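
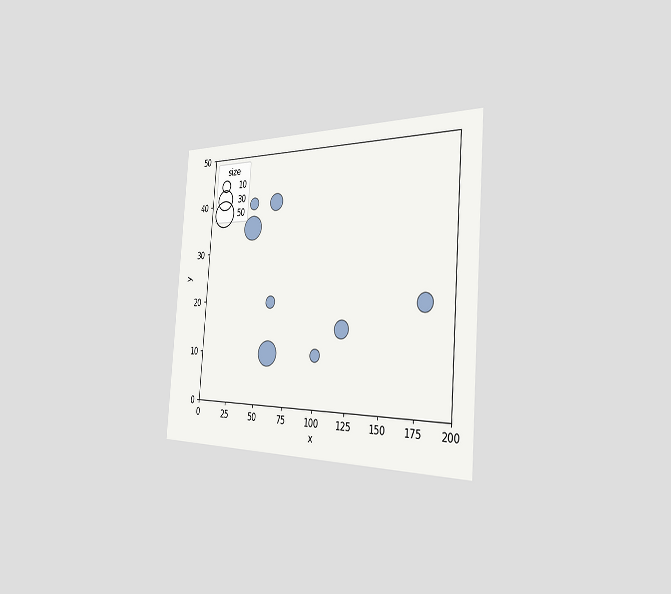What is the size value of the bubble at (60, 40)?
The chart is tilted about 4° clockwise and viewed slightly from the right. Matching the bubble at (60, 40) against the size legend gives 20.

20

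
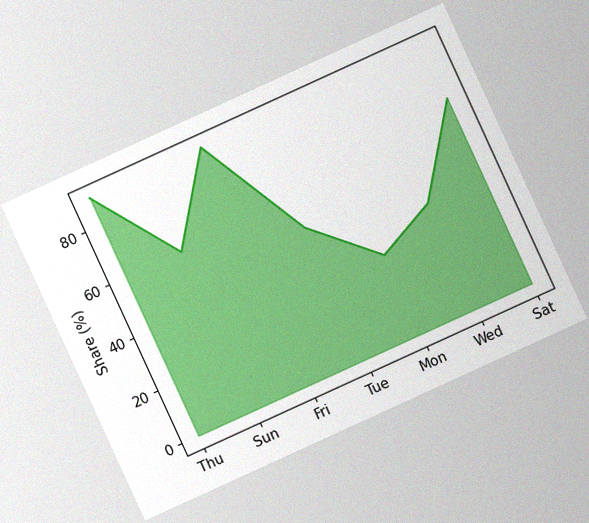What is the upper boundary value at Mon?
The chart is tilted about 25° counter-clockwise, with some photo noise. At Mon the upper boundary is at 30%.

30%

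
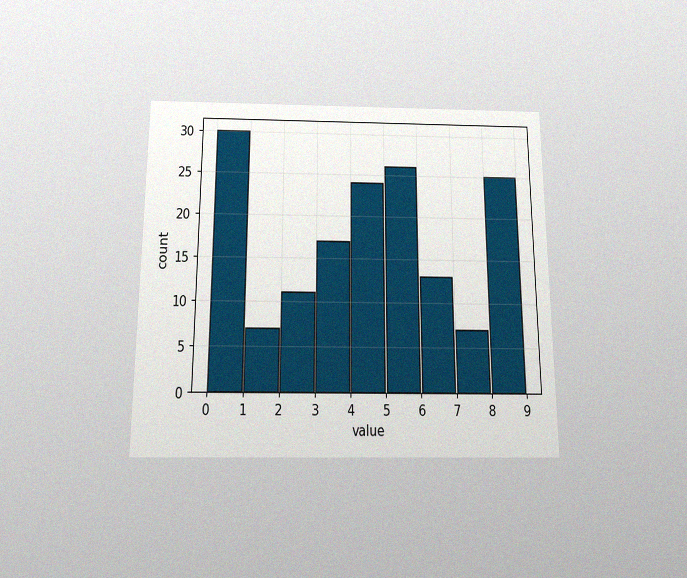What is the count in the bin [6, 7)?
13

The chart is viewed slightly from below, with some photo noise. The [6, 7) bin has height 13.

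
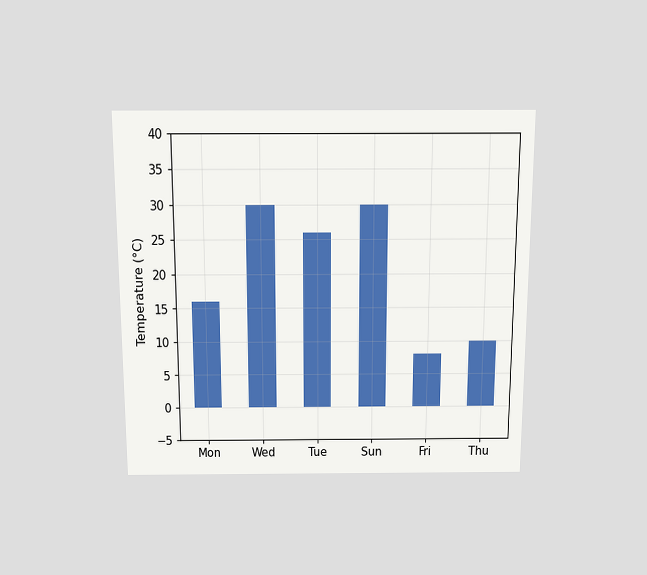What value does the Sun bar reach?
30°C

The chart is viewed slightly from above. Reading along the chart's y-axis, the Sun bar reaches 30°C.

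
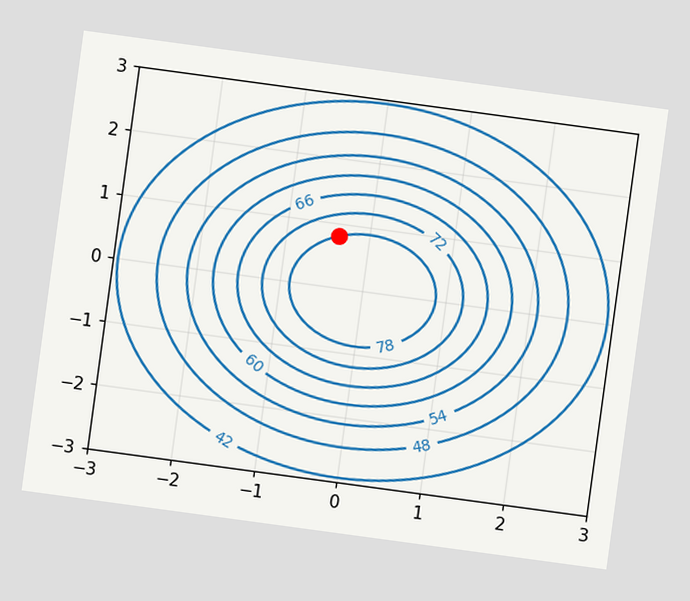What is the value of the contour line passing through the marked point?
78

The chart is tilted about 8° clockwise. The marked point sits on the contour labelled 78.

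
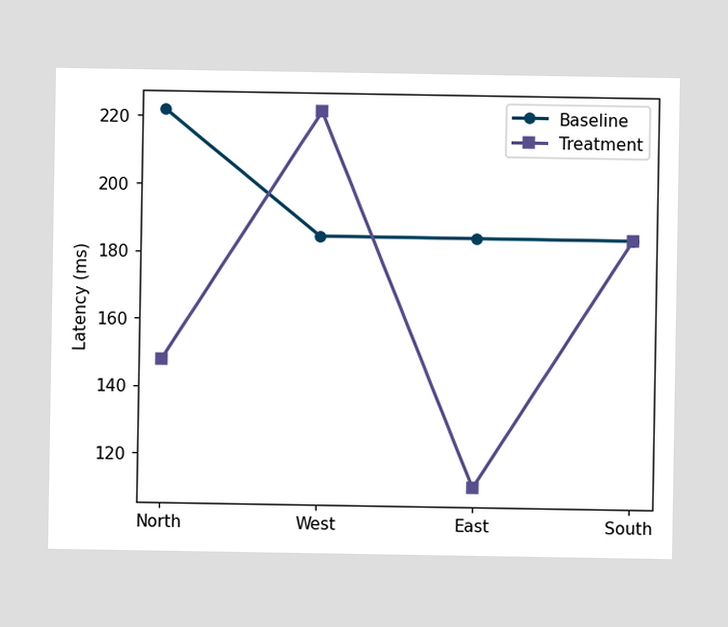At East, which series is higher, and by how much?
Baseline, by 74ms

At East, Baseline sits above the other line by 74ms.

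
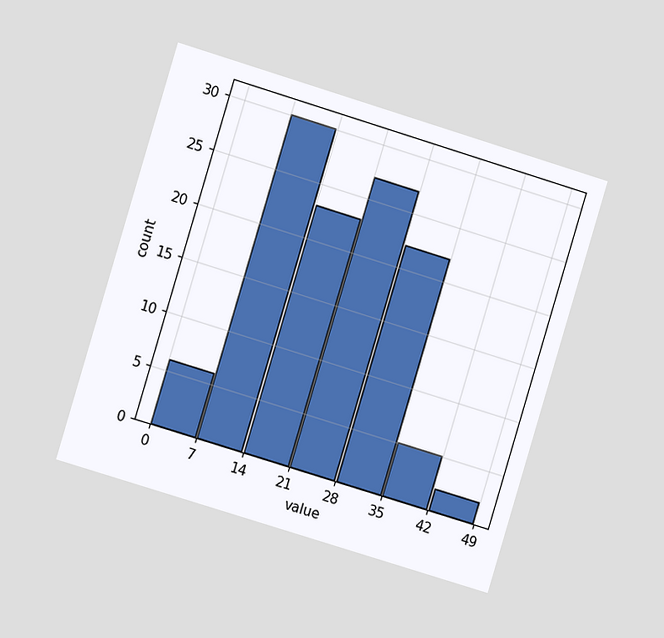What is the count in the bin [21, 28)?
27

The chart is tilted about 17° clockwise and viewed at a slight angle. The [21, 28) bin has height 27.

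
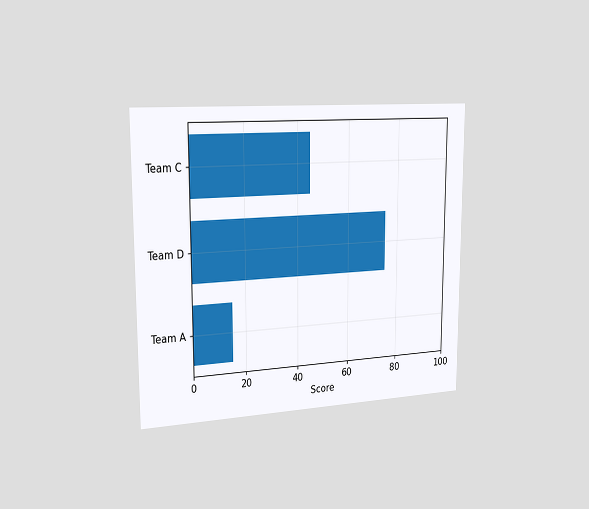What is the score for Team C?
45

The chart is viewed slightly from the left. Reading along the chart's x-axis, the Team C bar reaches 45.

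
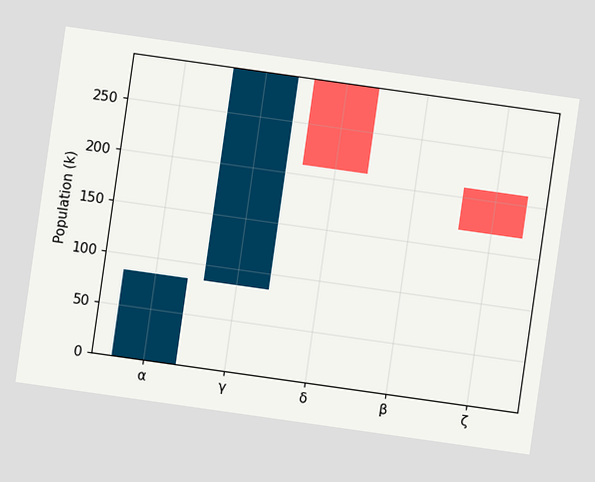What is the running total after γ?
294k

The chart is tilted about 8° clockwise. After γ the running total reaches 294k.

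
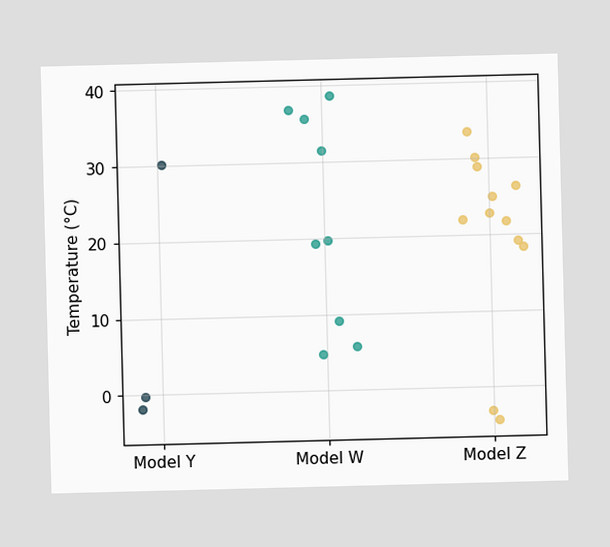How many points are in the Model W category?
9

Counting the markers in the Model W column gives 9.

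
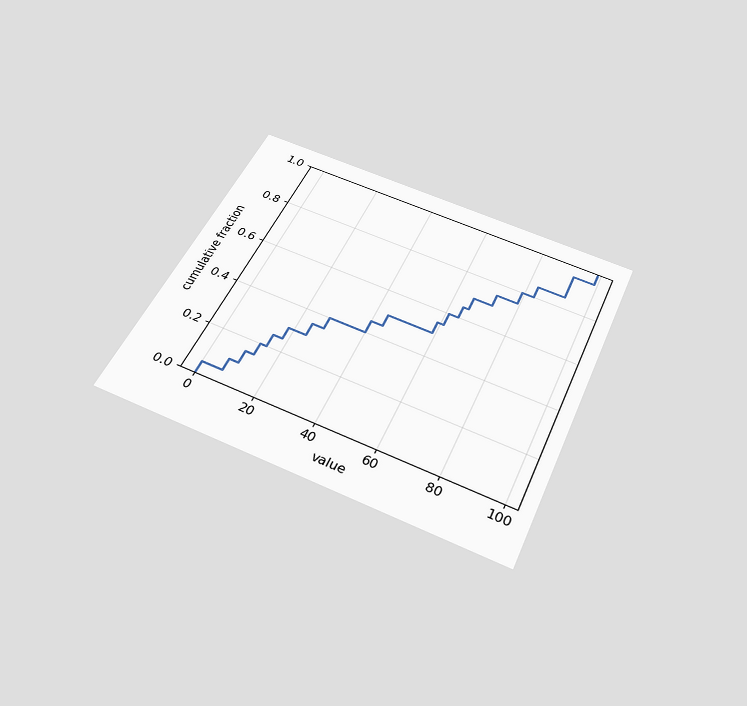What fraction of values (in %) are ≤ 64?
The chart is tilted about 24° clockwise and viewed slightly from below. At x=64 the ECDF step is at 65%.

65%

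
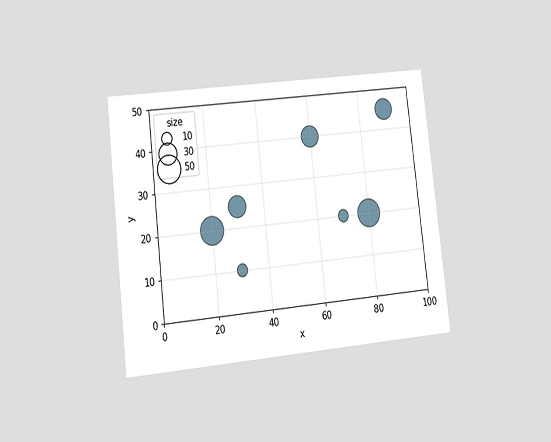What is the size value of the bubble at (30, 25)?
30

The chart is tilted about 6° counter-clockwise and viewed at a slight angle. Matching the bubble at (30, 25) against the size legend gives 30.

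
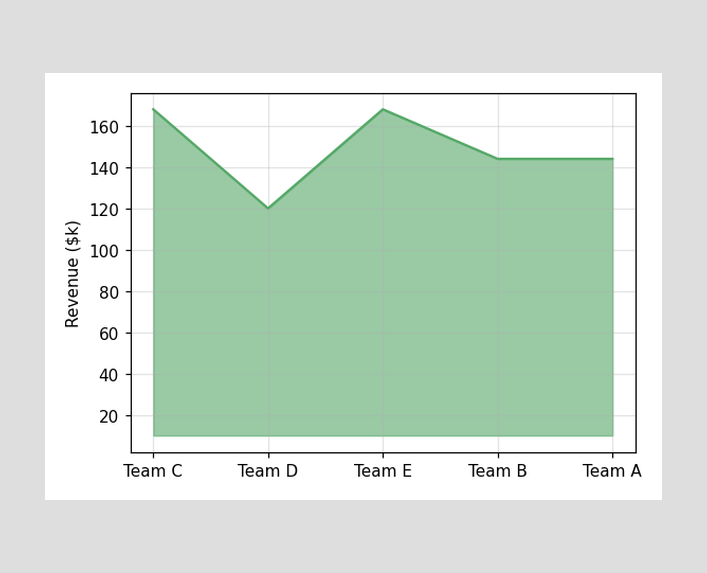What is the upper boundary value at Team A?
$144k

At Team A the upper boundary is at $144k.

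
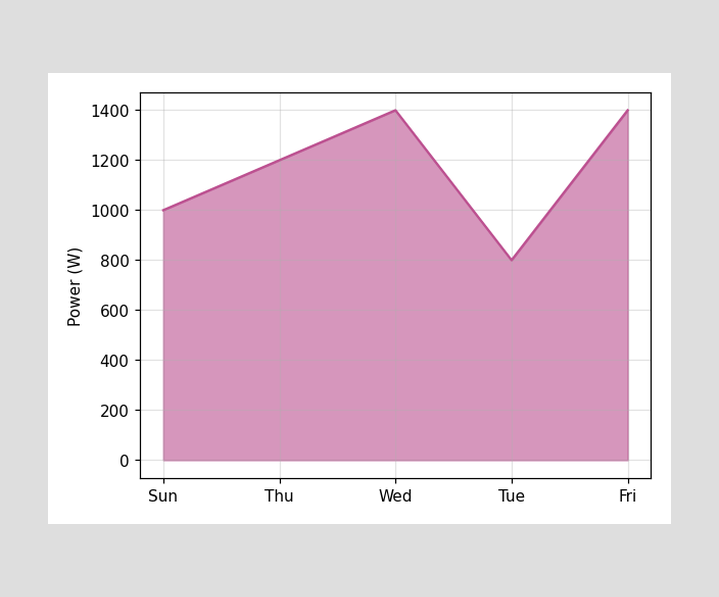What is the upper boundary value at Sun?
1000W

At Sun the upper boundary is at 1000W.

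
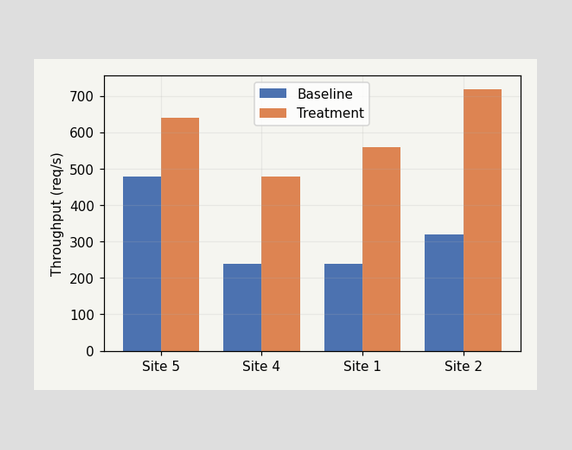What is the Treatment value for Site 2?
720req/s

The Treatment bar at Site 2 reaches 720req/s on the y-axis.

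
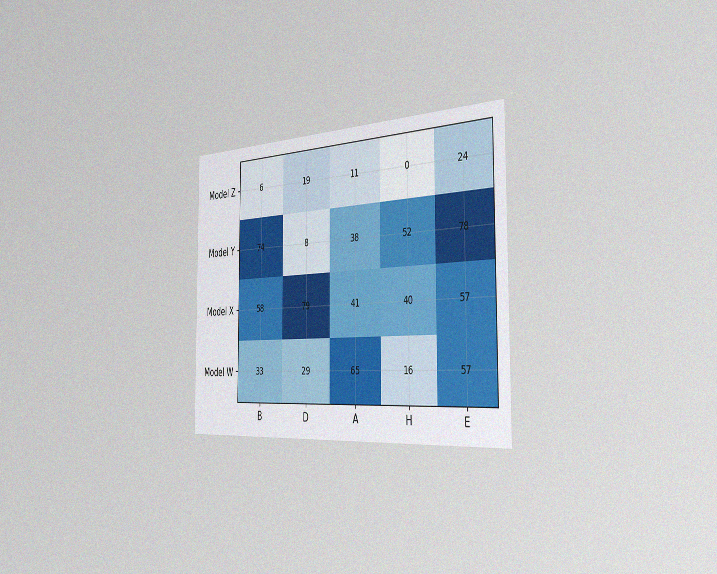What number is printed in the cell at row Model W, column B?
The chart is viewed slightly from the right, with some photo noise. The (Model W, B) cell reads 33.

33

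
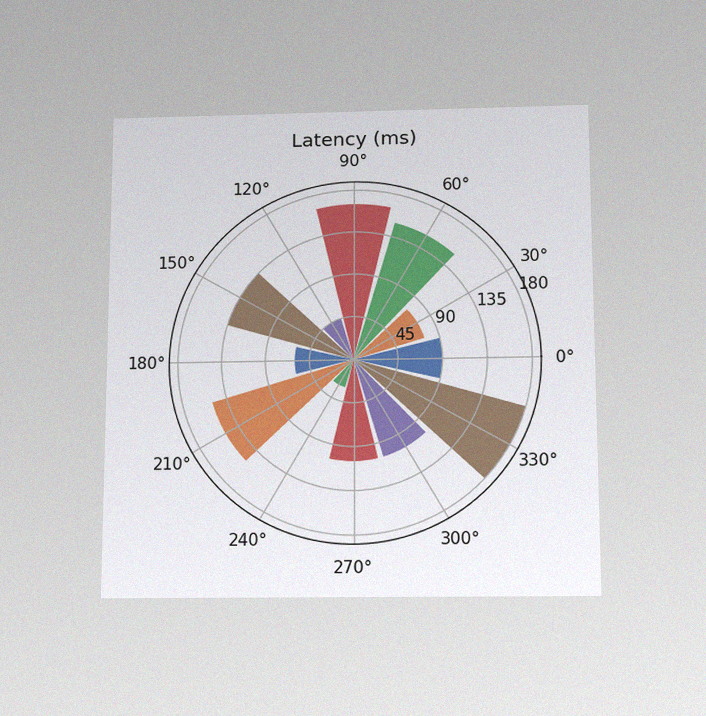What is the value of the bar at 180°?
The chart is viewed slightly from below, with some photo noise. The bar at 180° reaches 60ms on the radial axis.

60ms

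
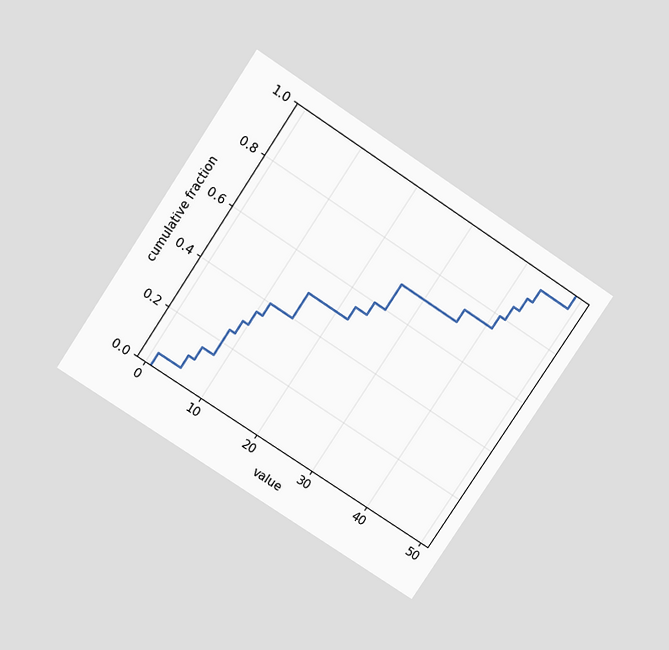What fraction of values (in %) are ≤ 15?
50%

The chart is tilted about 34° clockwise and viewed slightly from above. At x=15 the ECDF step is at 50%.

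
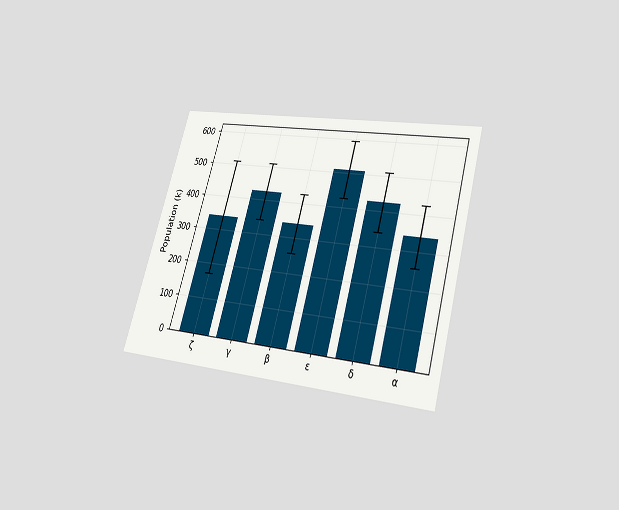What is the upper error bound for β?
The chart is tilted about 16° clockwise and viewed slightly from below. The β bar's upper whisker reaches 425k.

425k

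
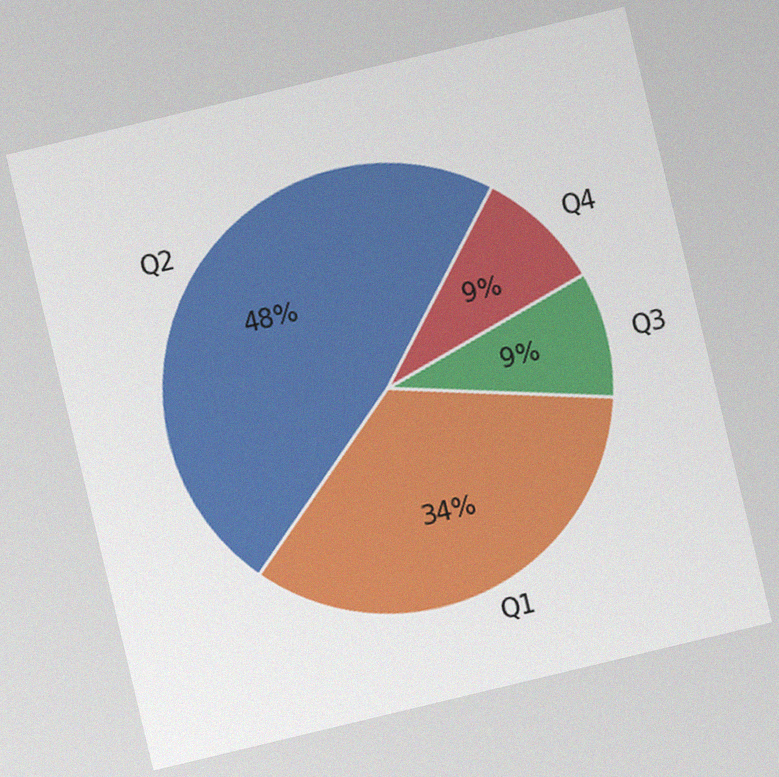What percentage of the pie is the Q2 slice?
The chart is tilted about 13° counter-clockwise, with some photo noise. The Q2 slice takes up 48% of the pie.

48%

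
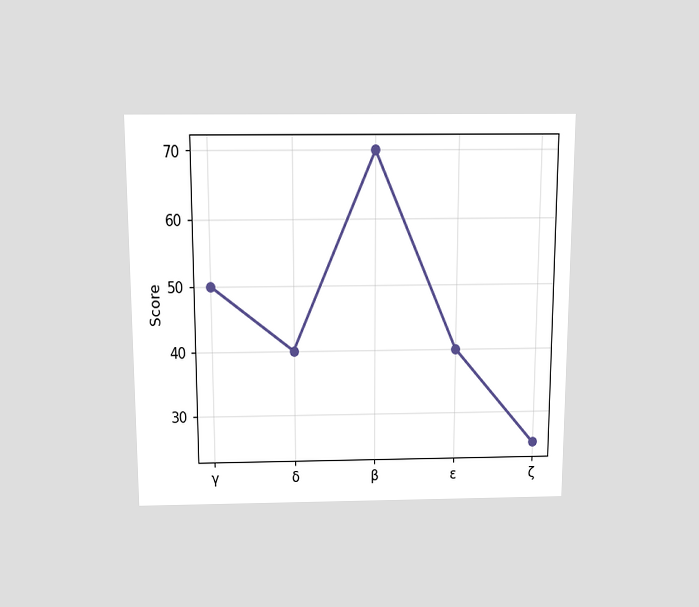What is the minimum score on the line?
The chart is viewed slightly from above. The lowest point is at ζ, and reading across to the y-axis gives 25.

25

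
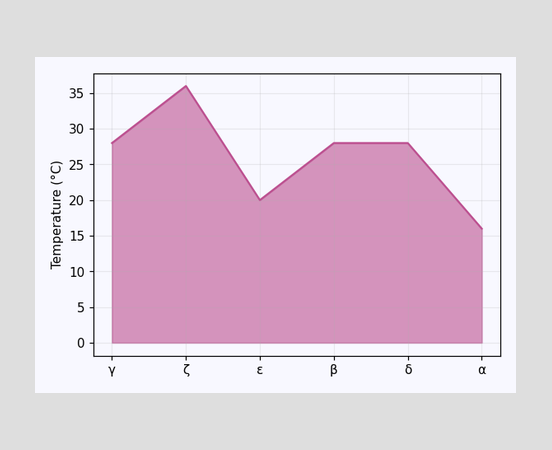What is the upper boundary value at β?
28°C

At β the upper boundary is at 28°C.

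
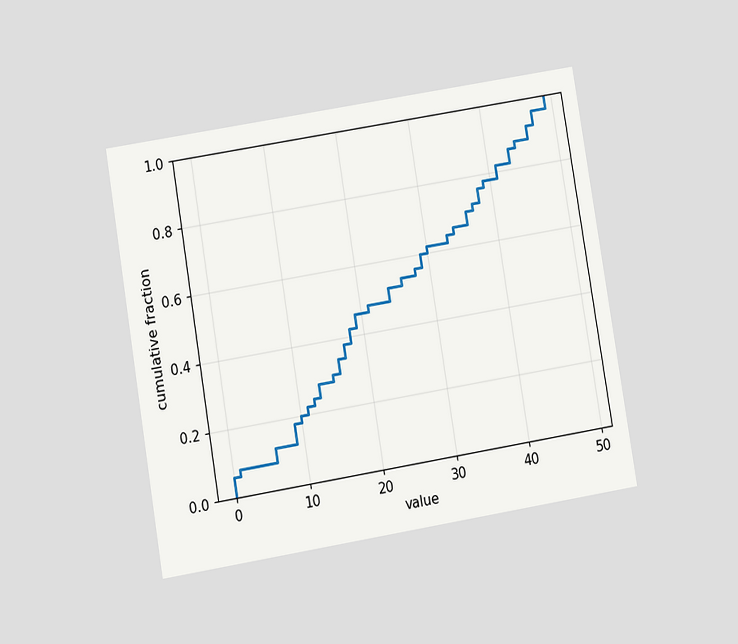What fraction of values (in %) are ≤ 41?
The chart is tilted about 9° counter-clockwise and viewed at a slight angle. At x=41 the ECDF step is at 82%.

82%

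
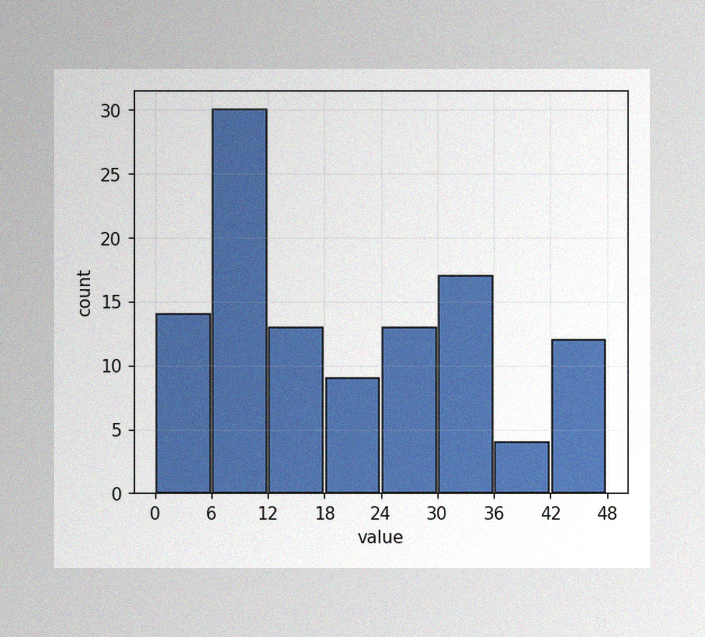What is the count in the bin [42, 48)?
The image has some photo noise and uneven lighting. The [42, 48) bin has height 12.

12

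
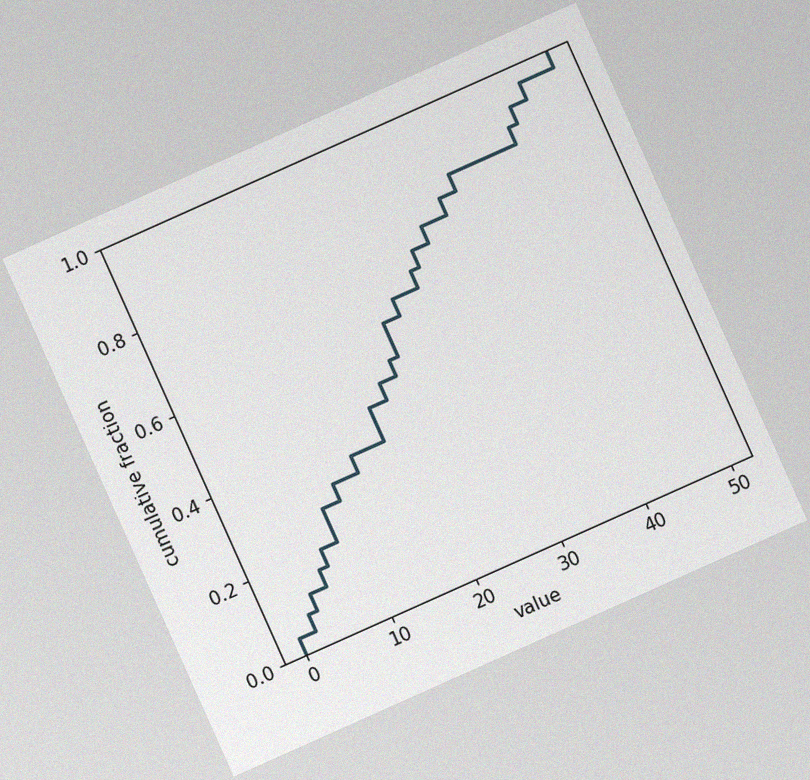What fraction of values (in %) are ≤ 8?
The chart is tilted about 24° counter-clockwise, with some photo noise. At x=8 the ECDF step is at 28%.

28%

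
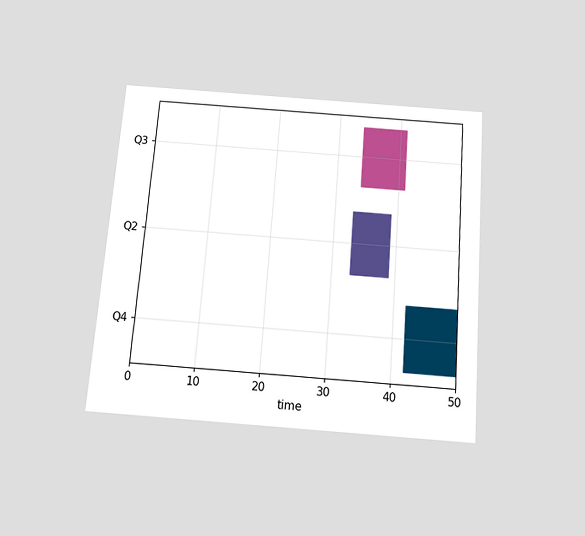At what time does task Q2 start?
33

The chart is tilted about 4° clockwise and viewed slightly from below. The Q2 bar begins at t=33.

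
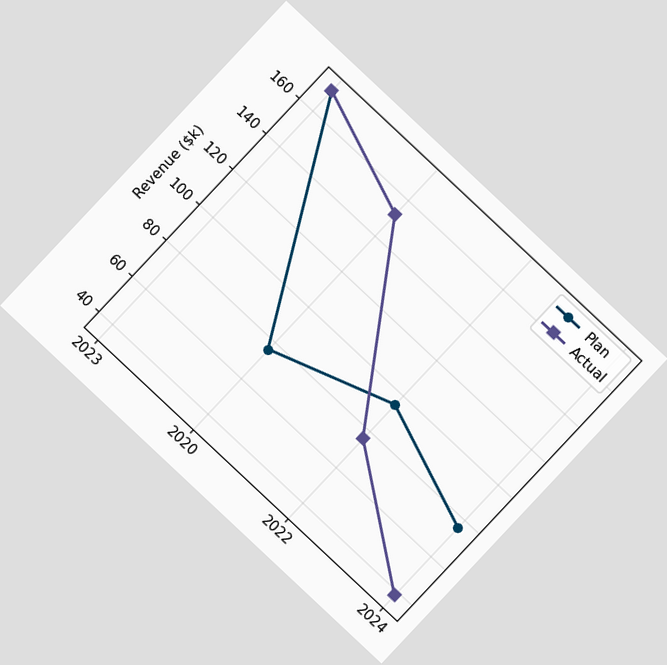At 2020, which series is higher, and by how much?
Actual, by $76k

The chart is tilted about 43° clockwise. At 2020, Actual sits above the other line by $76k.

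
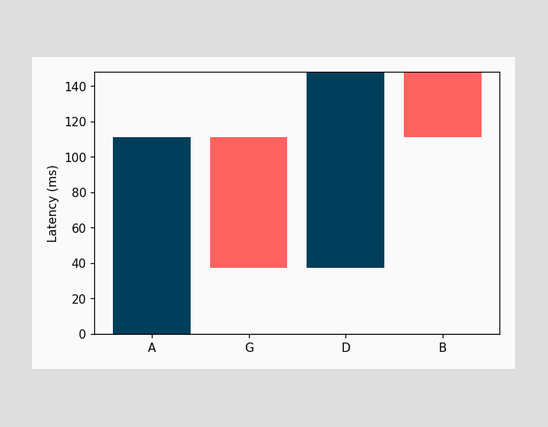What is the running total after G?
After G the running total reaches 37ms.

37ms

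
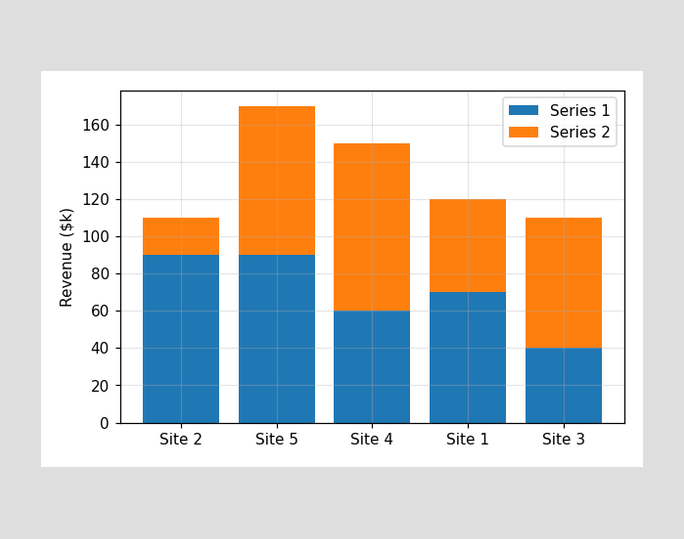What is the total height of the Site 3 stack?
The Site 3 stack's top reaches $110k on the y-axis.

$110k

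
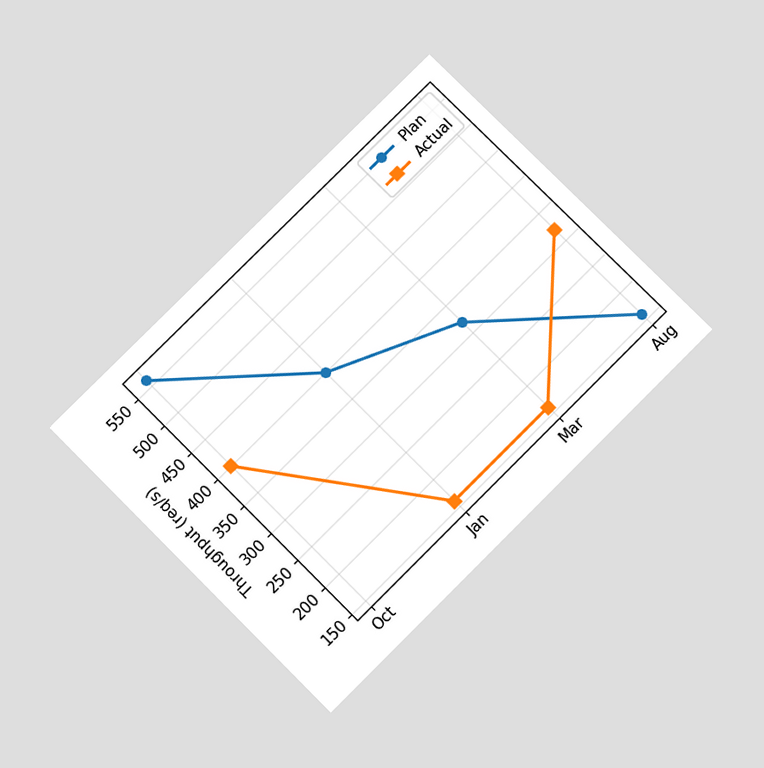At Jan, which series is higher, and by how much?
Plan, by 240req/s

The chart is tilted about 45° counter-clockwise and viewed slightly from below. At Jan, Plan sits above the other line by 240req/s.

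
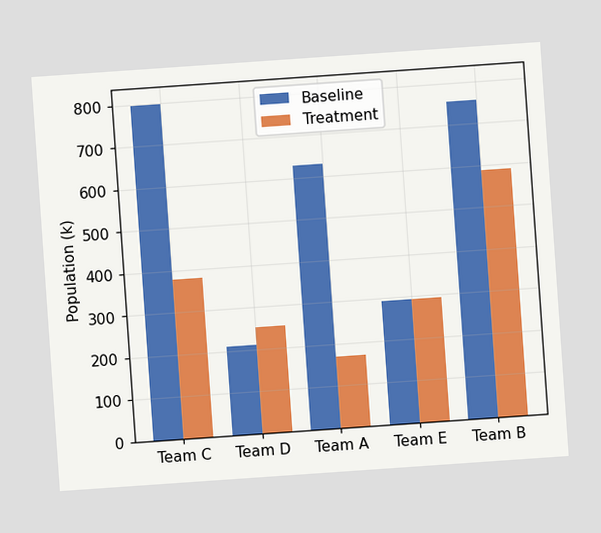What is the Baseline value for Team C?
798k

The chart is tilted about 4° counter-clockwise. The Baseline bar at Team C reaches 798k on the y-axis.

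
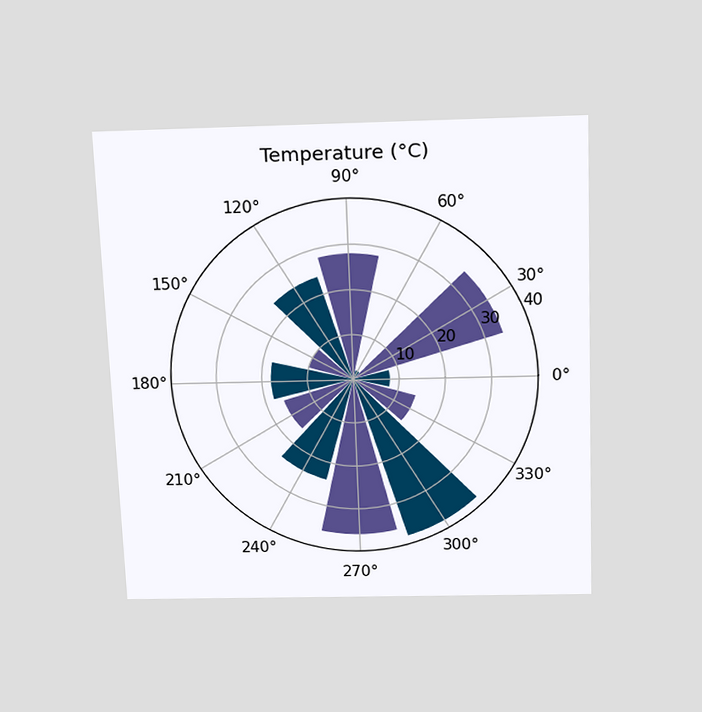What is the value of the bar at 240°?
24°C

The chart is tilted about 2° counter-clockwise and viewed slightly from above. The bar at 240° reaches 24°C on the radial axis.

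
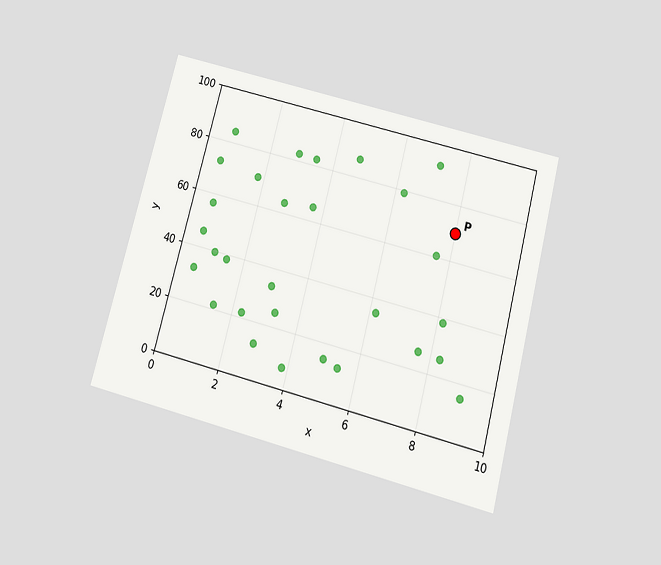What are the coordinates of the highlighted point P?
The chart is tilted about 15° clockwise and viewed slightly from below. Following the gridlines from P to each axis, P sits at (8, 70).

(8, 70)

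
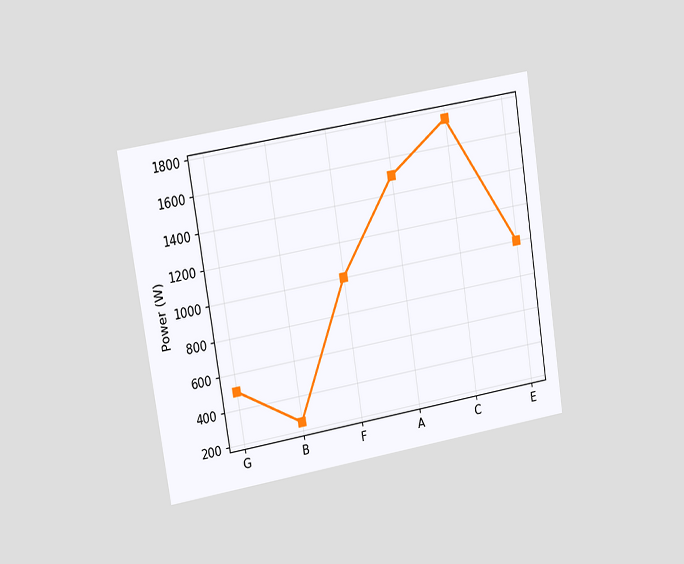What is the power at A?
The chart is tilted about 9° counter-clockwise and viewed slightly from the left. At A, the line is at 1500W.

1500W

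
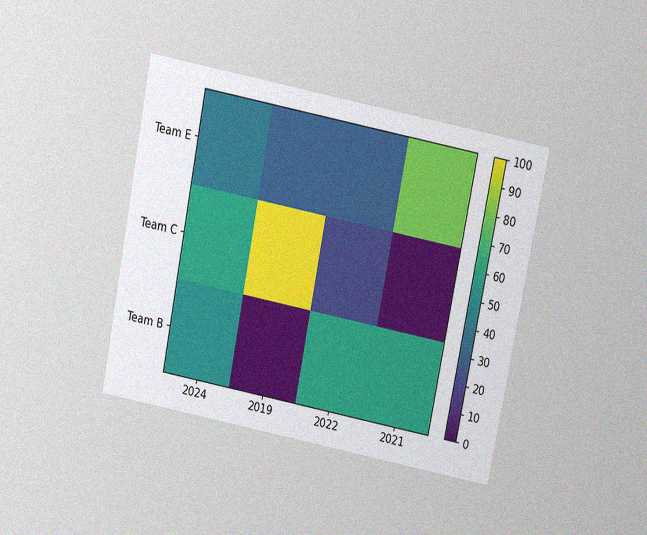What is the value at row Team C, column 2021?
0

The chart is tilted about 11° clockwise and viewed slightly from above, with some photo noise. Matching cell (Team C, 2021) against the colorbar gives 0.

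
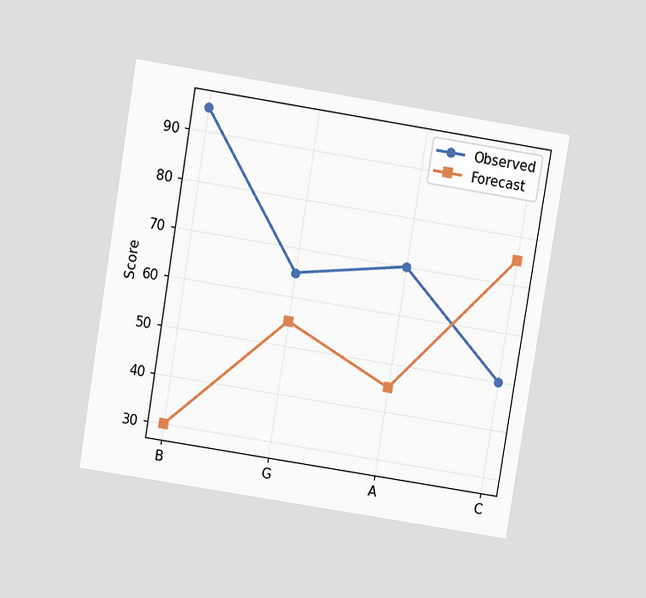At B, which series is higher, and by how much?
Observed, by 65

The chart is tilted about 9° clockwise and viewed slightly from above. At B, Observed sits above the other line by 65.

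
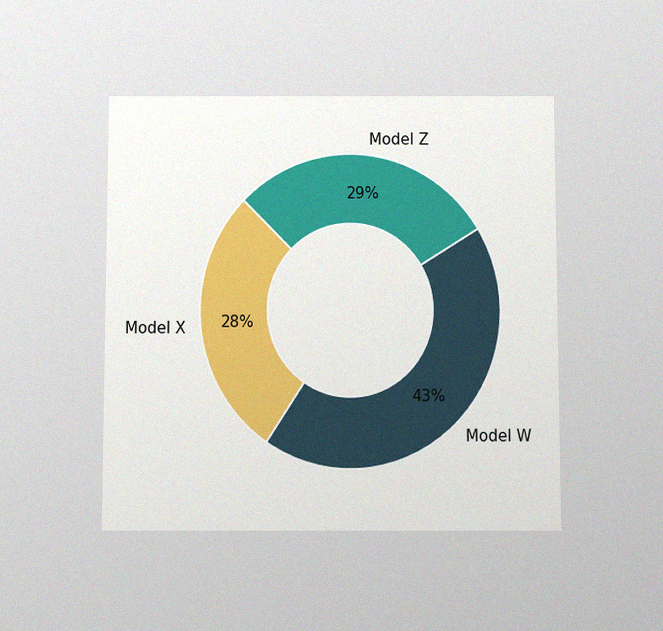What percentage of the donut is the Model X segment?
The chart is viewed at a slight angle, with some photo noise. The Model X segment takes up 28% of the ring.

28%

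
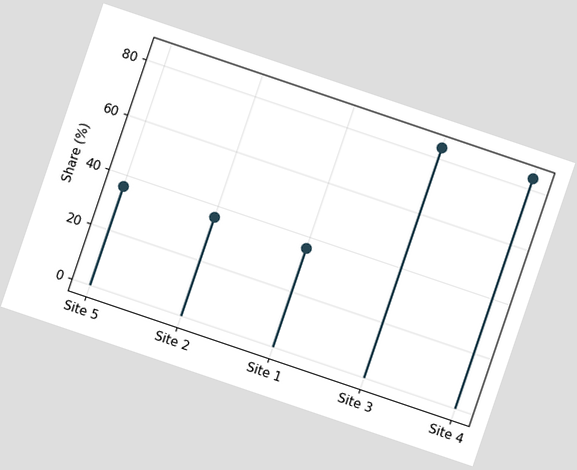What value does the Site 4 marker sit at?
84%

The chart is tilted about 19° clockwise. The Site 4 marker sits at 84%.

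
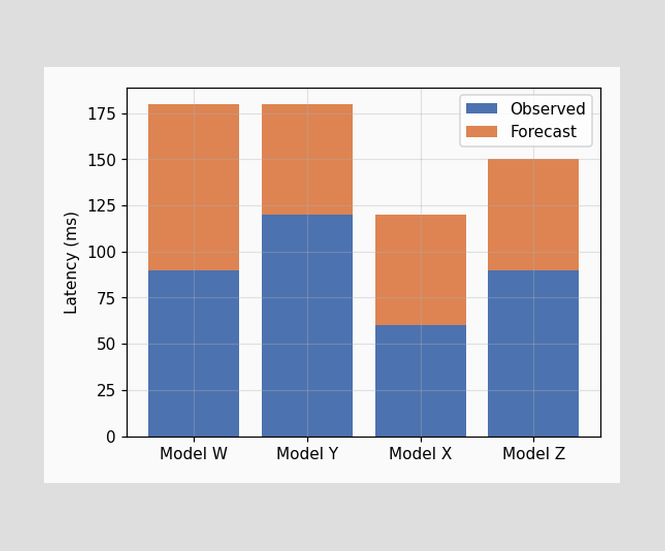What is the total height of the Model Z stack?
150ms

The Model Z stack's top reaches 150ms on the y-axis.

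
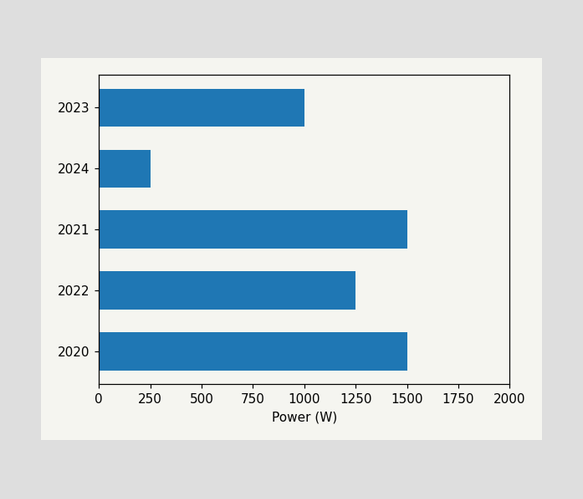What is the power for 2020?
1500W

Reading along the chart's x-axis, the 2020 bar reaches 1500W.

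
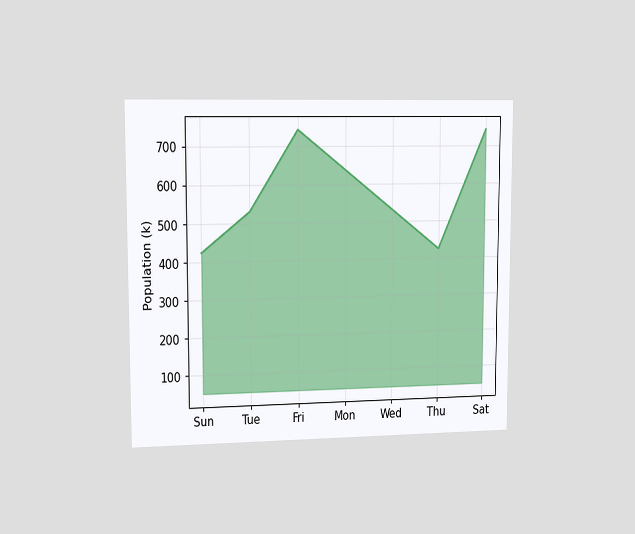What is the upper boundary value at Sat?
742k

The chart is viewed slightly from the left. At Sat the upper boundary is at 742k.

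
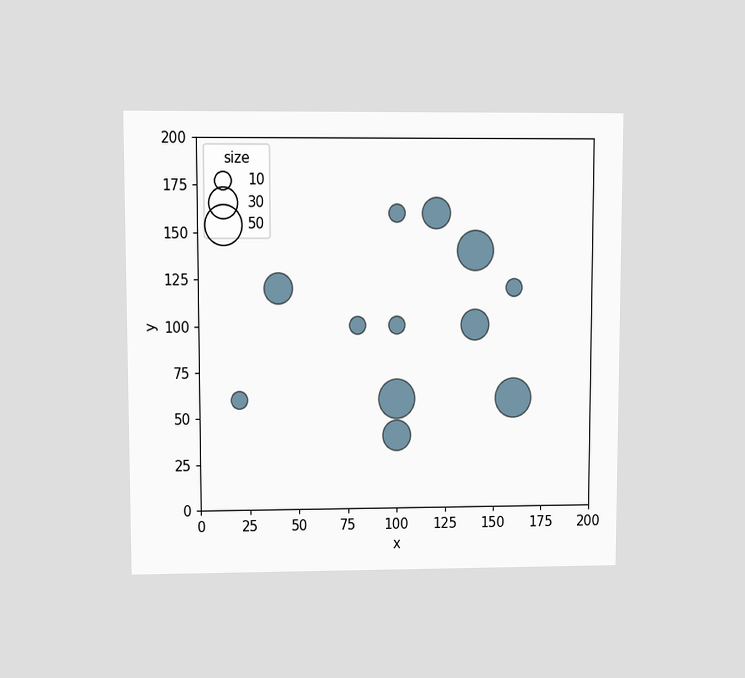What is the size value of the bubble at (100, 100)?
10

The chart is viewed at a slight angle. Matching the bubble at (100, 100) against the size legend gives 10.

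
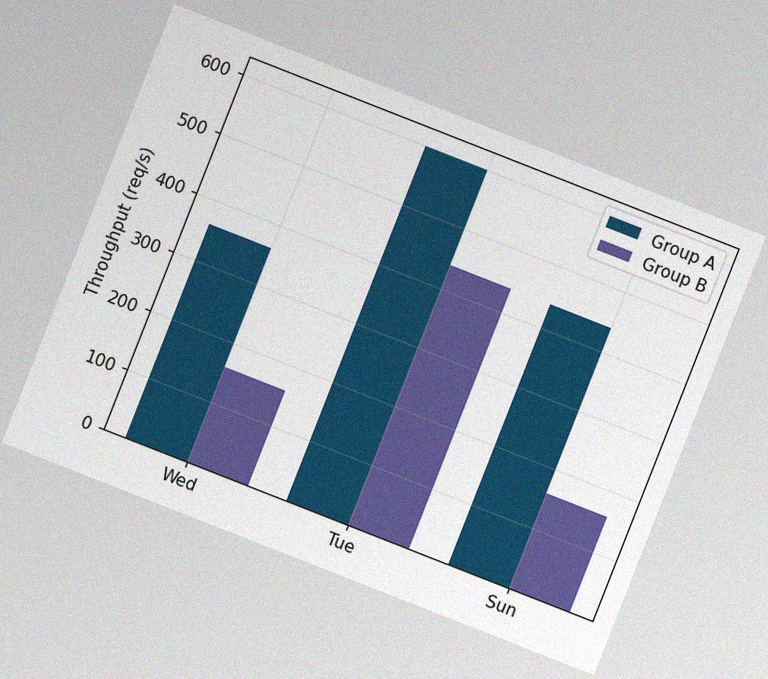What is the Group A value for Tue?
600req/s

The chart is tilted about 21° clockwise, with some photo noise. The Group A bar at Tue reaches 600req/s on the y-axis.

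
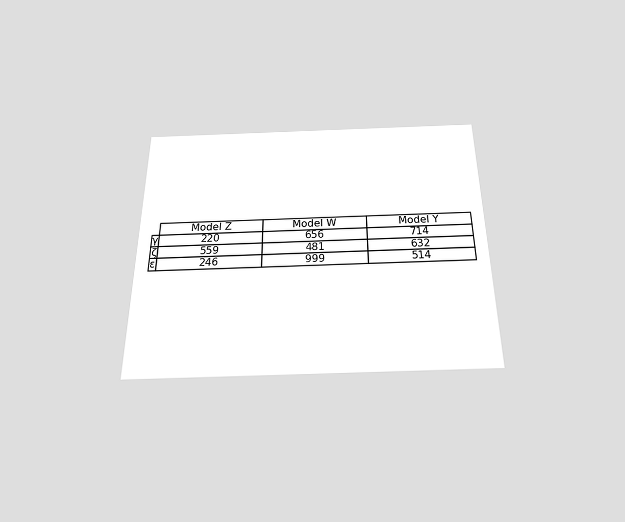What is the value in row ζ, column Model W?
481

The chart is viewed slightly from below. The (ζ, Model W) cell reads 481.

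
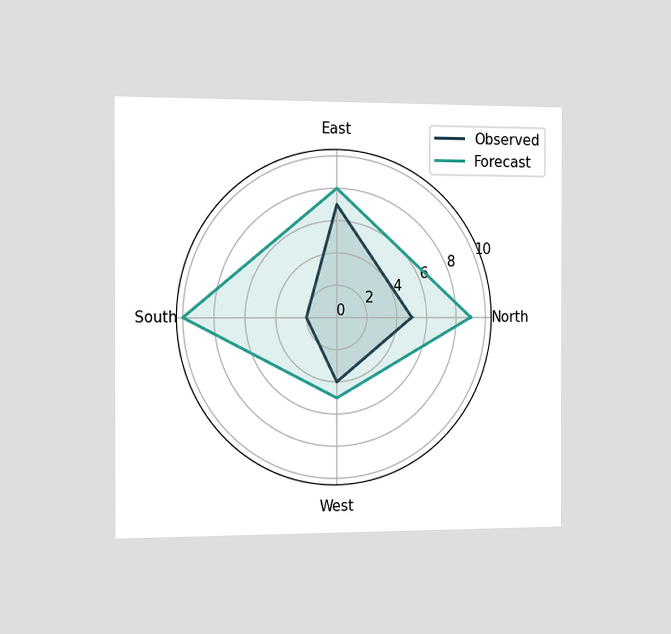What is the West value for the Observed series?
4

The chart is viewed slightly from the left. On the West axis, Observed reaches 4.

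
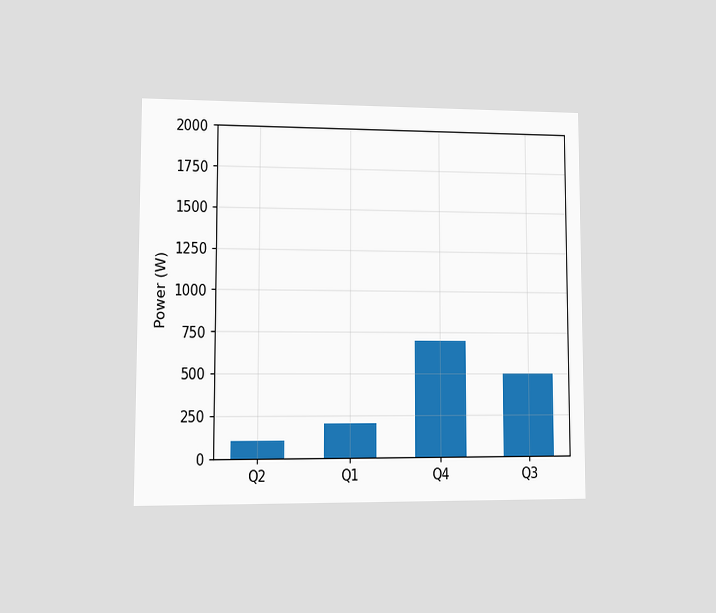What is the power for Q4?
The chart is viewed at a slight angle. Reading along the chart's y-axis, the Q4 bar reaches 700W.

700W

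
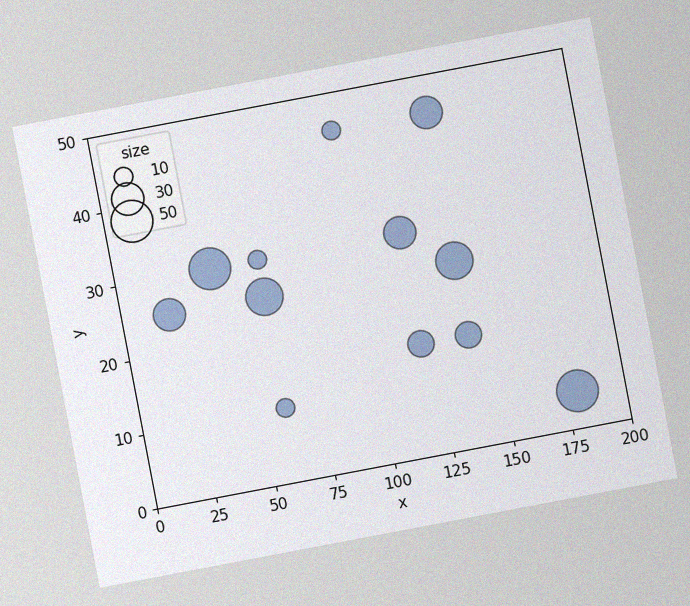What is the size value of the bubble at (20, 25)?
The chart is tilted about 11° counter-clockwise, with some photo noise. Matching the bubble at (20, 25) against the size legend gives 30.

30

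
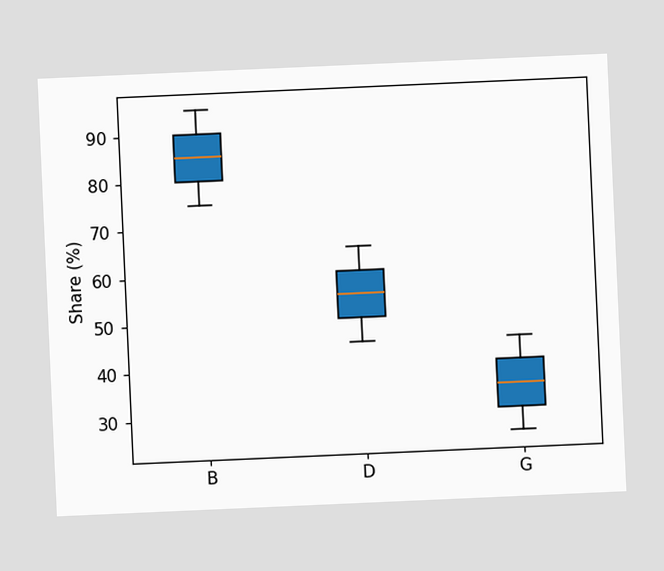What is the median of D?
55%

The chart is tilted about 3° counter-clockwise. The median line in the D box sits at 55%.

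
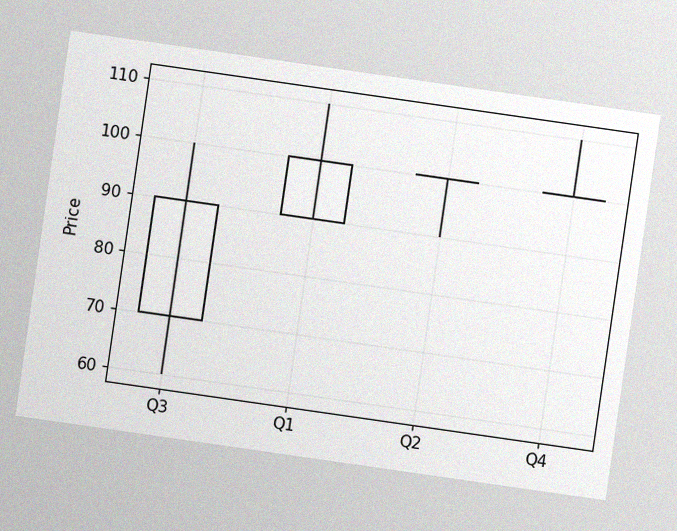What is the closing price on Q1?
100

The chart is tilted about 8° clockwise, with some photo noise. The Q1 candle closes at 100.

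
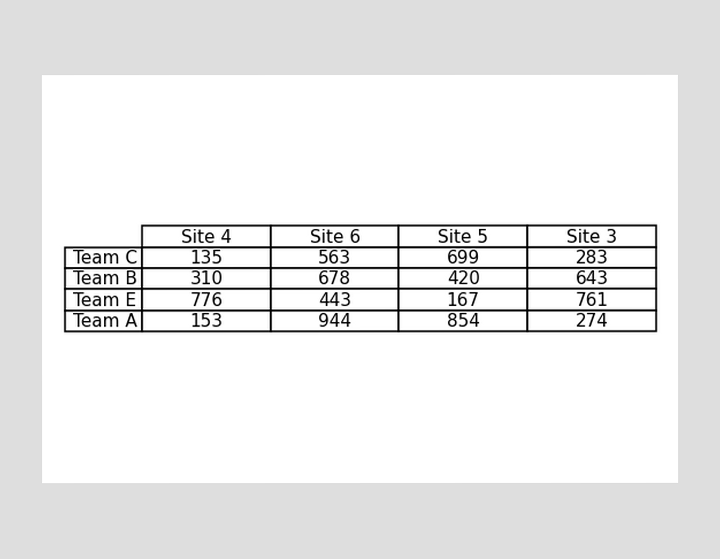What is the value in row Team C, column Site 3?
The (Team C, Site 3) cell reads 283.

283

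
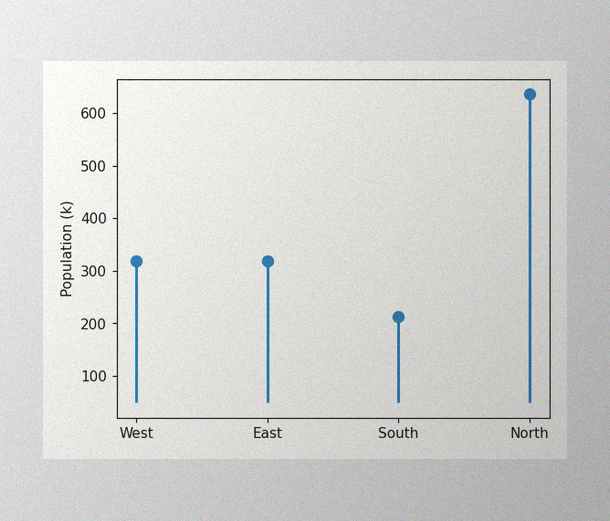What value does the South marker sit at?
The image has some photo noise and uneven lighting. The South marker sits at 212k.

212k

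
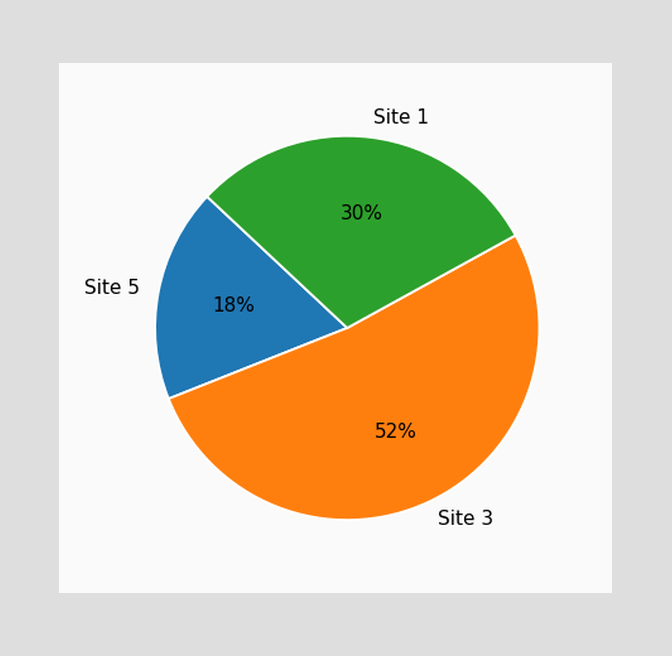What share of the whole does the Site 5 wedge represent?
The Site 5 slice takes up 18% of the pie.

18%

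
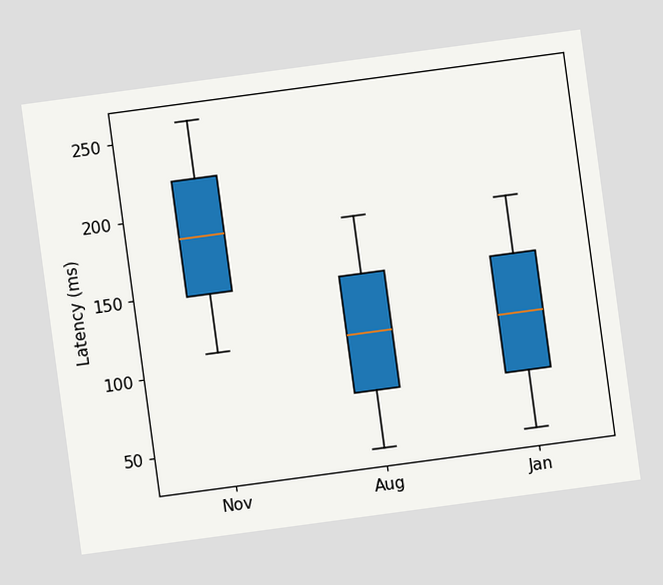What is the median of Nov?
185ms

The chart is tilted about 8° counter-clockwise. The median line in the Nov box sits at 185ms.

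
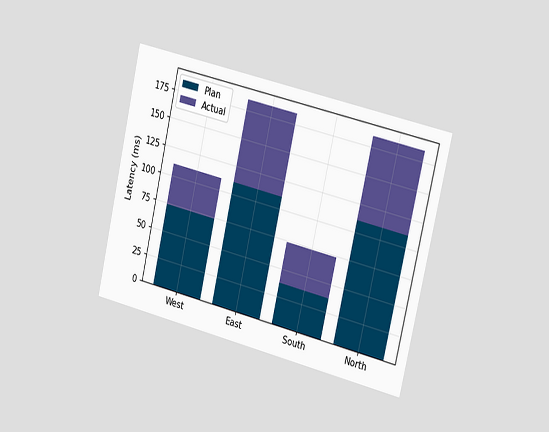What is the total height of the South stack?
The chart is tilted about 13° clockwise and viewed slightly from the right. The South stack's top reaches 74ms on the y-axis.

74ms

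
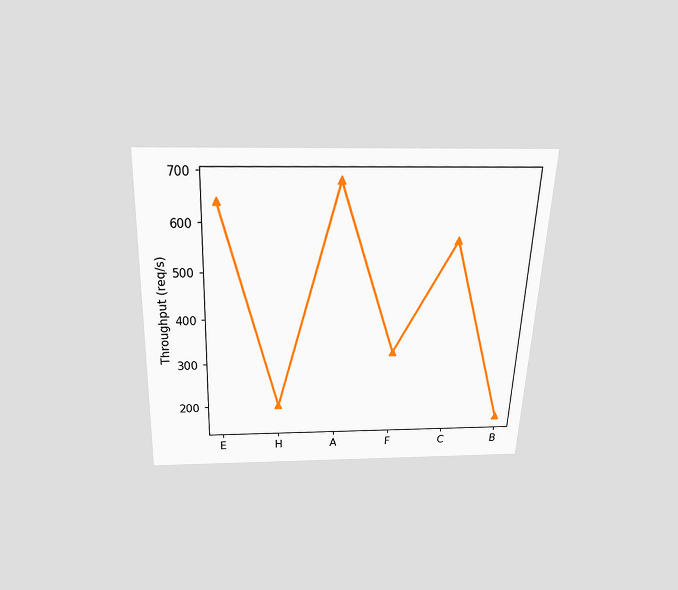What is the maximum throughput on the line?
The chart is tilted about 2° clockwise and viewed slightly from above. The highest point is at A, and reading across to the y-axis gives 680req/s.

680req/s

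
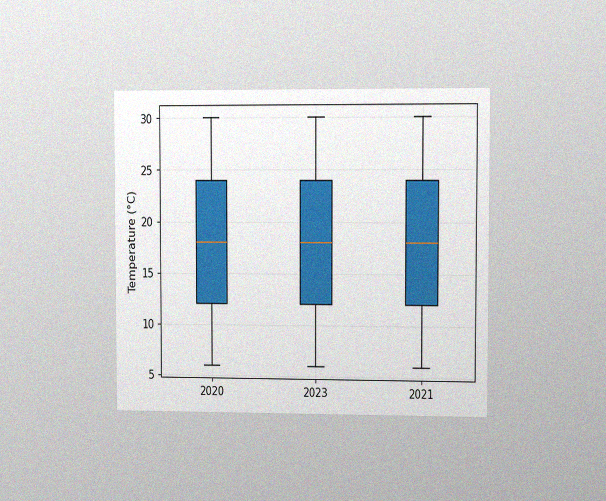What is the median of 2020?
The chart is viewed slightly from the right, with some photo noise. The median line in the 2020 box sits at 18°C.

18°C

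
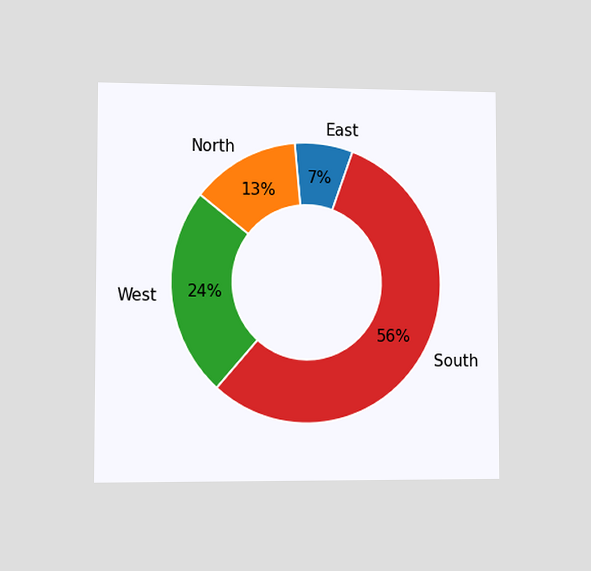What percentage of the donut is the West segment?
The chart is viewed slightly from the left. The West segment takes up 24% of the ring.

24%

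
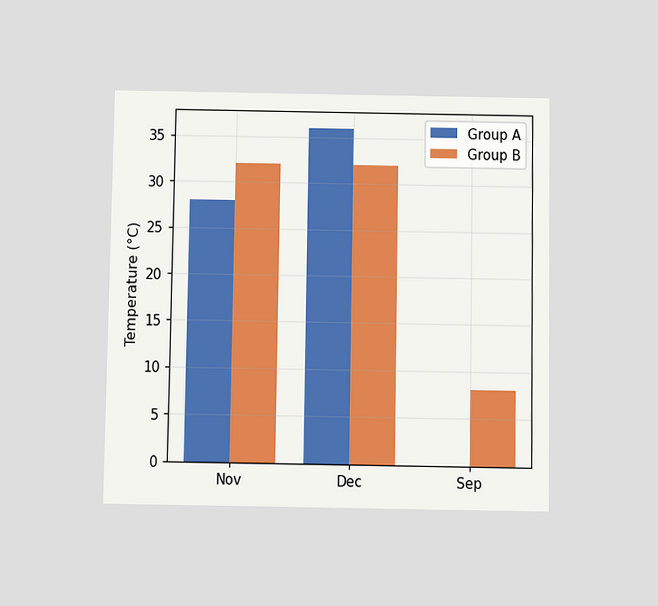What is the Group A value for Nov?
The chart is viewed slightly from below. The Group A bar at Nov reaches 28°C on the y-axis.

28°C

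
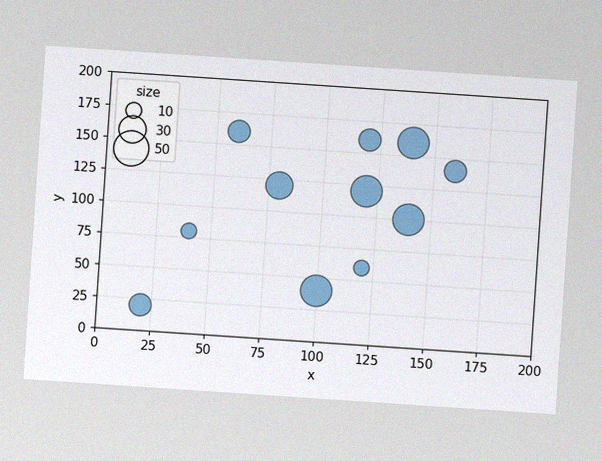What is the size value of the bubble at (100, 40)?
The chart is tilted about 4° clockwise, with some photo noise. Matching the bubble at (100, 40) against the size legend gives 40.

40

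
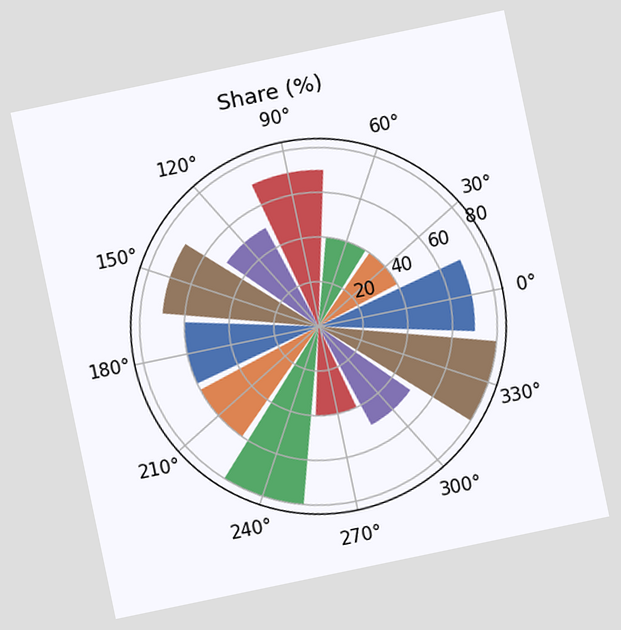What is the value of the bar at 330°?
The chart is tilted about 12° counter-clockwise. The bar at 330° reaches 80% on the radial axis.

80%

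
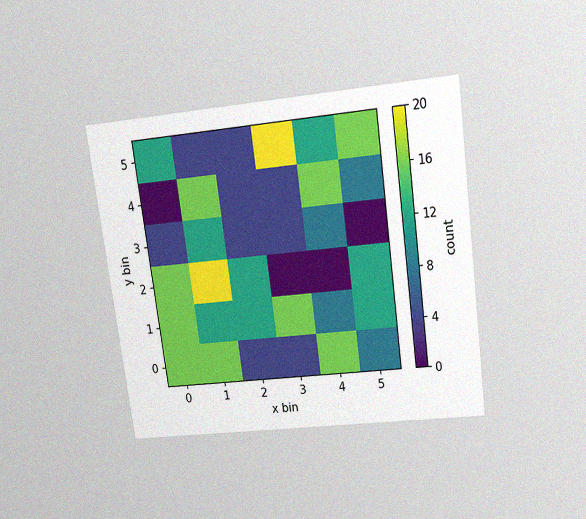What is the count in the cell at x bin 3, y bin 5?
The chart is tilted about 8° counter-clockwise and viewed slightly from above, with some photo noise. Matching the cell (3, 5) against the colorbar gives 20.

20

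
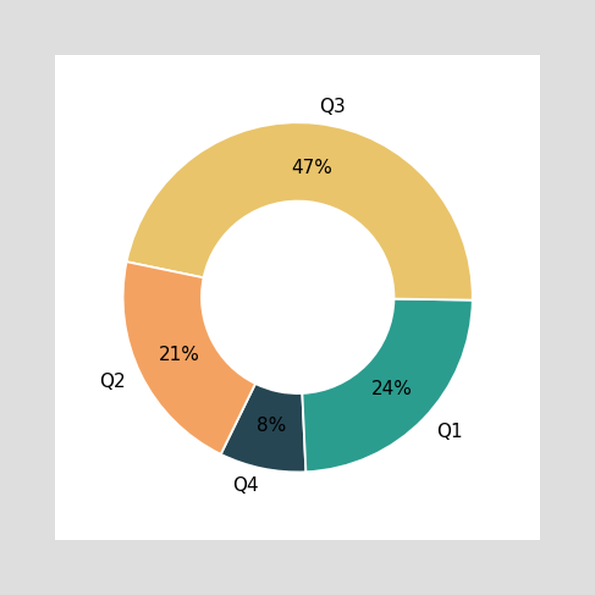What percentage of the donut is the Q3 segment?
The Q3 segment takes up 47% of the ring.

47%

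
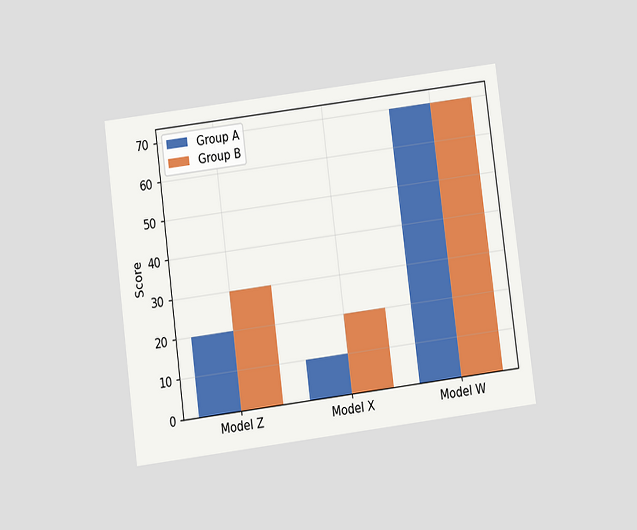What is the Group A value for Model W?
The chart is tilted about 7° counter-clockwise and viewed slightly from below. The Group A bar at Model W reaches 70 on the y-axis.

70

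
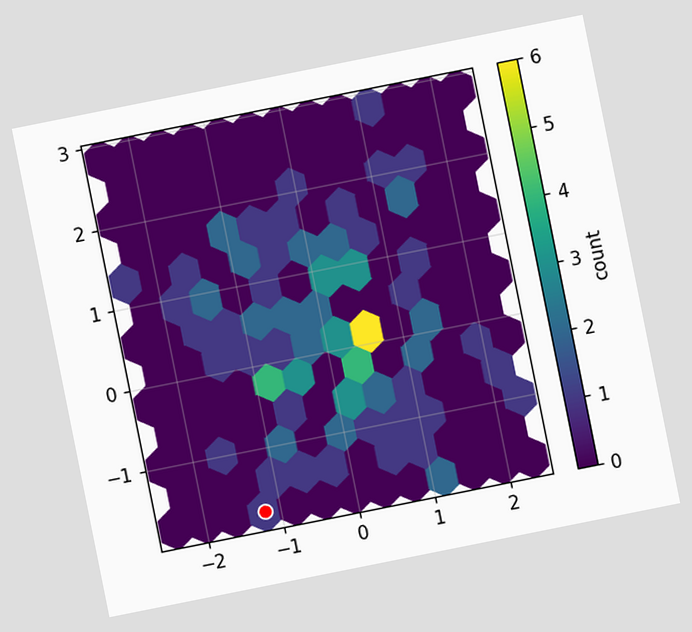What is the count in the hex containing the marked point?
The chart is tilted about 11° counter-clockwise. The marked hex reads 1 on the colorbar.

1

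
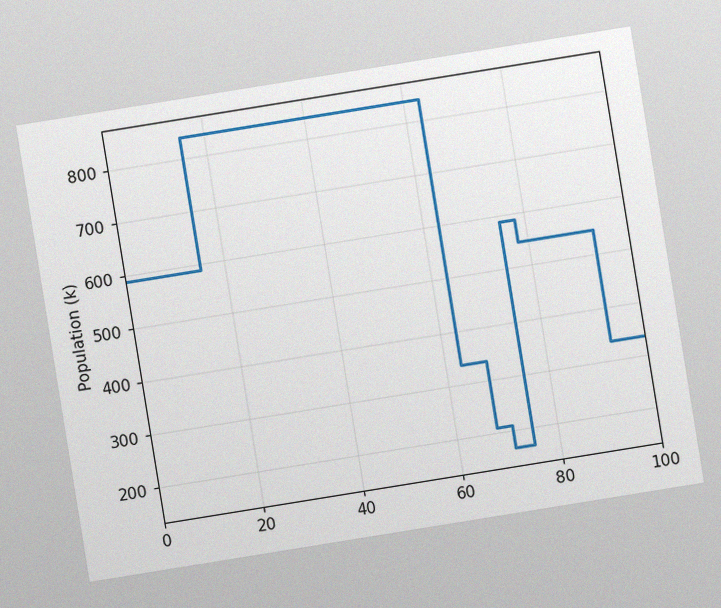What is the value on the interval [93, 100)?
336k

The chart is tilted about 9° counter-clockwise, with some photo noise. On [93, 100) the step sits at 336k.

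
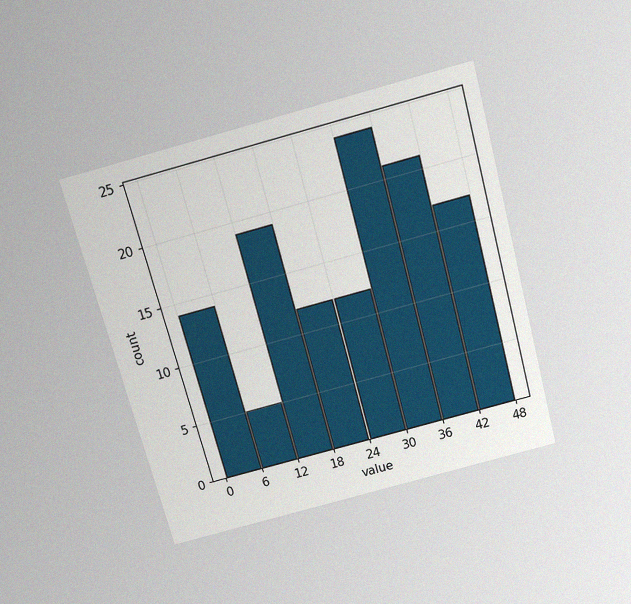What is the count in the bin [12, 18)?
19

The chart is tilted about 15° counter-clockwise and viewed slightly from above, with some photo noise. The [12, 18) bin has height 19.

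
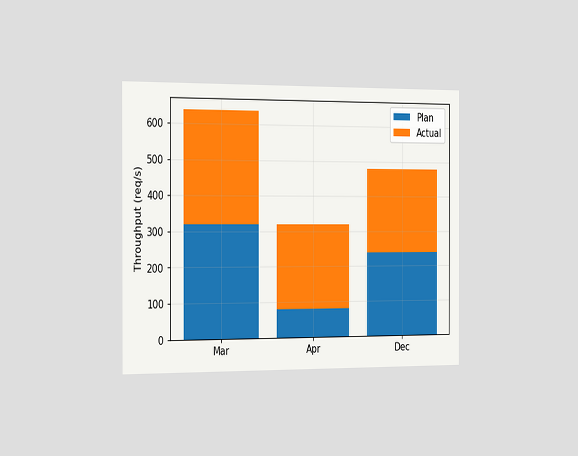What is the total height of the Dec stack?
480req/s

The chart is viewed slightly from the left. The Dec stack's top reaches 480req/s on the y-axis.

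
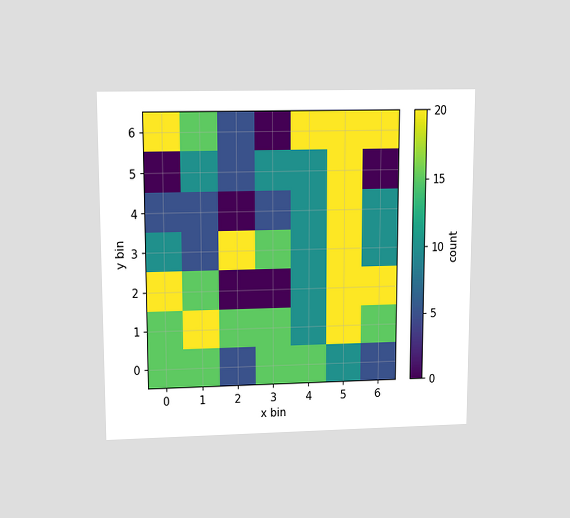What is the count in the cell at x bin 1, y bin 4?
The chart is viewed slightly from above. Matching the cell (1, 4) against the colorbar gives 5.

5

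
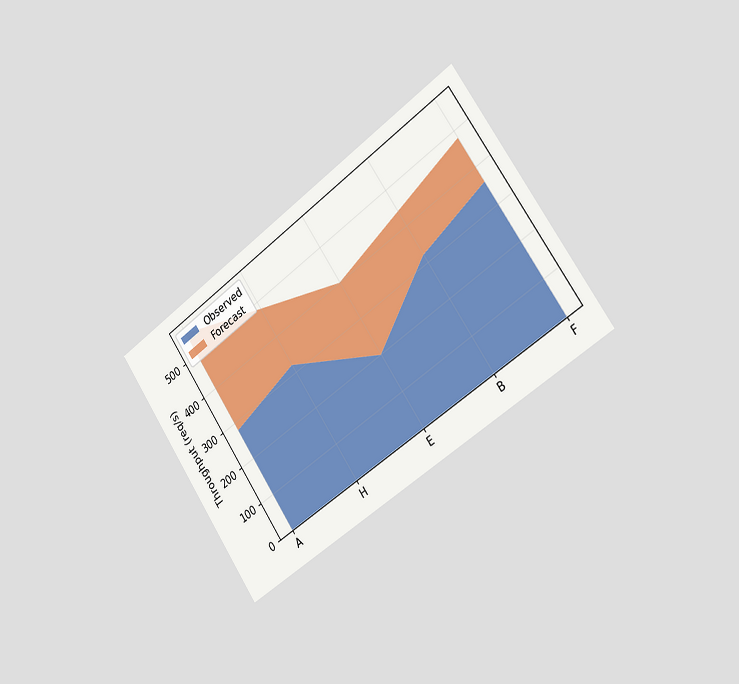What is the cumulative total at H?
480req/s

The chart is tilted about 35° counter-clockwise and viewed slightly from the right. The stacked total at H reaches 480req/s.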